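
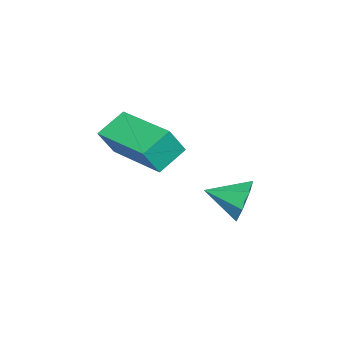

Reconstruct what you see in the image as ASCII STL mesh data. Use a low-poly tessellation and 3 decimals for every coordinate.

solid 
facet normal -0.766 0.399 0.505
outer loop
vertex 0.12 -0.587 -0.097
vertex 1.128 1.195 0.022
vertex -0.299 -0.291 -0.967
endloop
endfacet
facet normal -0.492 -0.868 -0.058
outer loop
vertex 0.512 -0.715 -1.502
vertex 0.12 -0.587 -0.097
vertex -0.299 -0.291 -0.967
endloop
endfacet
facet normal -0.765 0.399 0.505
outer loop
vertex -0.299 -0.291 -0.967
vertex 1.128 1.195 0.022
vertex 0.708 1.49 -0.848
endloop
endfacet
facet normal -0.415 0.292 -0.861
outer loop
vertex 0.708 1.49 -0.848
vertex 0.512 -0.715 -1.502
vertex -0.299 -0.291 -0.967
endloop
endfacet
facet normal 0.415 -0.292 0.861
outer loop
vertex 0.12 -0.587 -0.097
vertex 1.939 0.771 -0.513
vertex 1.128 1.195 0.022
endloop
endfacet
facet normal -0.491 -0.869 -0.058
outer loop
vertex 0.932 -1.01 -0.632
vertex 0.12 -0.587 -0.097
vertex 0.512 -0.715 -1.502
endloop
endfacet
facet normal 0.415 -0.292 0.861
outer loop
vertex 0.932 -1.01 -0.632
vertex 1.939 0.771 -0.513
vertex 0.12 -0.587 -0.097
endloop
endfacet
facet normal 0.492 0.869 0.057
outer loop
vertex 1.128 1.195 0.022
vertex 1.939 0.771 -0.513
vertex 0.708 1.49 -0.848
endloop
endfacet
facet normal -0.415 0.292 -0.861
outer loop
vertex 1.52 1.067 -1.383
vertex 0.512 -0.715 -1.502
vertex 0.708 1.49 -0.848
endloop
endfacet
facet normal 0.491 0.869 0.059
outer loop
vertex 0.708 1.49 -0.848
vertex 1.939 0.771 -0.513
vertex 1.52 1.067 -1.383
endloop
endfacet
facet normal 0.765 -0.399 -0.505
outer loop
vertex 1.52 1.067 -1.383
vertex 0.932 -1.01 -0.632
vertex 0.512 -0.715 -1.502
endloop
endfacet
facet normal 0.766 -0.399 -0.505
outer loop
vertex 1.939 0.771 -0.513
vertex 0.932 -1.01 -0.632
vertex 1.52 1.067 -1.383
endloop
endfacet
facet normal -0.219 0.931 -0.292
outer loop
vertex 1.216 3.523 -1.744
vertex 0.916 3.261 -2.356
vertex 0.598 3.388 -1.712
endloop
endfacet
facet normal 0.096 -0.210 0.973
outer loop
vertex 1.216 3.523 -1.744
vertex 0.598 3.388 -1.712
vertex 1.164 2.199 -2.024
endloop
endfacet
facet normal -0.218 0.931 -0.291
outer loop
vertex 0.598 3.388 -1.712
vertex 0.916 3.261 -2.356
vertex 0.219 3.158 -2.164
endloop
endfacet
facet normal -0.559 -0.449 0.697
outer loop
vertex 0.598 3.388 -1.712
vertex 0.219 3.158 -2.164
vertex 1.164 2.199 -2.024
endloop
endfacet
facet normal -0.218 0.931 -0.292
outer loop
vertex 0.219 3.158 -2.164
vertex 0.916 3.261 -2.356
vertex 0.365 3.005 -2.761
endloop
endfacet
facet normal -0.713 -0.701 0.005
outer loop
vertex 0.219 3.158 -2.164
vertex 0.365 3.005 -2.761
vertex 1.164 2.199 -2.024
endloop
endfacet
facet normal -0.218 0.931 -0.292
outer loop
vertex 0.365 3.005 -2.761
vertex 0.916 3.261 -2.356
vertex 0.926 3.045 -3.053
endloop
endfacet
facet normal -0.247 -0.776 -0.581
outer loop
vertex 0.365 3.005 -2.761
vertex 0.926 3.045 -3.053
vertex 1.164 2.199 -2.024
endloop
endfacet
facet normal -0.217 0.931 -0.292
outer loop
vertex 0.926 3.045 -3.053
vertex 0.916 3.261 -2.356
vertex 1.479 3.247 -2.82
endloop
endfacet
facet normal 0.486 -0.617 -0.619
outer loop
vertex 0.926 3.045 -3.053
vertex 1.479 3.247 -2.82
vertex 1.164 2.199 -2.024
endloop
endfacet
facet normal -0.218 0.931 -0.292
outer loop
vertex 1.479 3.247 -2.82
vertex 0.916 3.261 -2.356
vertex 1.608 3.46 -2.238
endloop
endfacet
facet normal 0.936 -0.343 -0.082
outer loop
vertex 1.479 3.247 -2.82
vertex 1.608 3.46 -2.238
vertex 1.164 2.199 -2.024
endloop
endfacet
facet normal -0.218 0.931 -0.292
outer loop
vertex 1.608 3.46 -2.238
vertex 0.916 3.261 -2.356
vertex 1.216 3.523 -1.744
endloop
endfacet
facet normal 0.763 -0.162 0.626
outer loop
vertex 1.608 3.46 -2.238
vertex 1.216 3.523 -1.744
vertex 1.164 2.199 -2.024
endloop
endfacet

endsolid


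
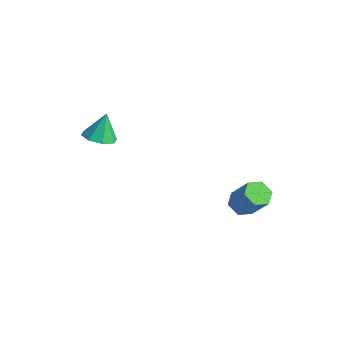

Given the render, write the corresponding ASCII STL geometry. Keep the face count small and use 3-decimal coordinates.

solid 
facet normal 0.072 -0.354 -0.933
outer loop
vertex -1.263 -1.467 -0.886
vertex -1.944 -1.194 -1.042
vertex -1.243 -0.93 -1.088
endloop
endfacet
facet normal 0.840 0.163 0.517
outer loop
vertex -1.263 -1.467 -0.886
vertex -1.243 -0.93 -1.088
vertex -2.036 -0.746 0.142
endloop
endfacet
facet normal 0.072 -0.354 -0.933
outer loop
vertex -1.243 -0.93 -1.088
vertex -1.944 -1.194 -1.042
vertex -1.634 -0.548 -1.263
endloop
endfacet
facet normal 0.605 0.746 0.278
outer loop
vertex -1.243 -0.93 -1.088
vertex -1.634 -0.548 -1.263
vertex -2.036 -0.746 0.142
endloop
endfacet
facet normal 0.073 -0.354 -0.933
outer loop
vertex -1.634 -0.548 -1.263
vertex -1.944 -1.194 -1.042
vertex -2.206 -0.544 -1.309
endloop
endfacet
facet normal -0.004 0.990 0.138
outer loop
vertex -1.634 -0.548 -1.263
vertex -2.206 -0.544 -1.309
vertex -2.036 -0.746 0.142
endloop
endfacet
facet normal 0.073 -0.354 -0.933
outer loop
vertex -2.206 -0.544 -1.309
vertex -1.944 -1.194 -1.042
vertex -2.625 -0.921 -1.199
endloop
endfacet
facet normal -0.632 0.754 0.179
outer loop
vertex -2.206 -0.544 -1.309
vertex -2.625 -0.921 -1.199
vertex -2.036 -0.746 0.142
endloop
endfacet
facet normal 0.073 -0.354 -0.933
outer loop
vertex -2.625 -0.921 -1.199
vertex -1.944 -1.194 -1.042
vertex -2.645 -1.458 -0.997
endloop
endfacet
facet normal -0.910 0.176 0.377
outer loop
vertex -2.625 -0.921 -1.199
vertex -2.645 -1.458 -0.997
vertex -2.036 -0.746 0.142
endloop
endfacet
facet normal 0.073 -0.353 -0.933
outer loop
vertex -2.645 -1.458 -0.997
vertex -1.944 -1.194 -1.042
vertex -2.254 -1.84 -0.822
endloop
endfacet
facet normal -0.674 -0.408 0.616
outer loop
vertex -2.645 -1.458 -0.997
vertex -2.254 -1.84 -0.822
vertex -2.036 -0.746 0.142
endloop
endfacet
facet normal 0.073 -0.353 -0.933
outer loop
vertex -2.254 -1.84 -0.822
vertex -1.944 -1.194 -1.042
vertex -1.682 -1.844 -0.776
endloop
endfacet
facet normal -0.065 -0.652 0.755
outer loop
vertex -2.254 -1.84 -0.822
vertex -1.682 -1.844 -0.776
vertex -2.036 -0.746 0.142
endloop
endfacet
facet normal 0.072 -0.353 -0.933
outer loop
vertex -1.682 -1.844 -0.776
vertex -1.944 -1.194 -1.042
vertex -1.263 -1.467 -0.886
endloop
endfacet
facet normal 0.562 -0.416 0.715
outer loop
vertex -1.682 -1.844 -0.776
vertex -1.263 -1.467 -0.886
vertex -2.036 -0.746 0.142
endloop
endfacet
facet normal -0.591 -0.101 -0.800
outer loop
vertex 3.041 2.078 -4.065
vertex 2.655 2.536 -3.838
vertex 3.146 2.69 -4.22
endloop
endfacet
facet normal 0.790 -0.274 -0.549
outer loop
vertex 3.041 2.078 -4.065
vertex 3.146 2.69 -4.22
vertex 3.91 2.226 -2.889
endloop
endfacet
facet normal 0.790 -0.274 -0.549
outer loop
vertex 3.91 2.226 -2.889
vertex 3.146 2.69 -4.22
vertex 4.015 2.838 -3.043
endloop
endfacet
facet normal 0.591 0.100 0.800
outer loop
vertex 3.91 2.226 -2.889
vertex 4.015 2.838 -3.043
vertex 3.525 2.684 -2.662
endloop
endfacet
facet normal -0.591 -0.100 -0.800
outer loop
vertex 3.146 2.69 -4.22
vertex 2.655 2.536 -3.838
vertex 2.761 3.148 -3.993
endloop
endfacet
facet normal 0.537 0.691 -0.483
outer loop
vertex 3.146 2.69 -4.22
vertex 2.761 3.148 -3.993
vertex 4.015 2.838 -3.043
endloop
endfacet
facet normal 0.537 0.691 -0.484
outer loop
vertex 4.015 2.838 -3.043
vertex 2.761 3.148 -3.993
vertex 3.63 3.296 -2.817
endloop
endfacet
facet normal 0.591 0.101 0.801
outer loop
vertex 4.015 2.838 -3.043
vertex 3.63 3.296 -2.817
vertex 3.525 2.684 -2.662
endloop
endfacet
facet normal -0.591 -0.100 -0.800
outer loop
vertex 2.761 3.148 -3.993
vertex 2.655 2.536 -3.838
vertex 2.27 2.994 -3.611
endloop
endfacet
facet normal -0.252 0.965 0.065
outer loop
vertex 2.761 3.148 -3.993
vertex 2.27 2.994 -3.611
vertex 3.63 3.296 -2.817
endloop
endfacet
facet normal -0.252 0.965 0.065
outer loop
vertex 3.63 3.296 -2.817
vertex 2.27 2.994 -3.611
vertex 3.139 3.142 -2.435
endloop
endfacet
facet normal 0.591 0.101 0.800
outer loop
vertex 3.63 3.296 -2.817
vertex 3.139 3.142 -2.435
vertex 3.525 2.684 -2.662
endloop
endfacet
facet normal -0.591 -0.100 -0.800
outer loop
vertex 2.27 2.994 -3.611
vertex 2.655 2.536 -3.838
vertex 2.165 2.382 -3.457
endloop
endfacet
facet normal -0.790 0.274 0.549
outer loop
vertex 2.27 2.994 -3.611
vertex 2.165 2.382 -3.457
vertex 3.139 3.142 -2.435
endloop
endfacet
facet normal -0.790 0.274 0.549
outer loop
vertex 3.139 3.142 -2.435
vertex 2.165 2.382 -3.457
vertex 3.034 2.53 -2.28
endloop
endfacet
facet normal 0.591 0.101 0.800
outer loop
vertex 3.139 3.142 -2.435
vertex 3.034 2.53 -2.28
vertex 3.525 2.684 -2.662
endloop
endfacet
facet normal -0.591 -0.101 -0.801
outer loop
vertex 2.165 2.382 -3.457
vertex 2.655 2.536 -3.838
vertex 2.55 1.924 -3.683
endloop
endfacet
facet normal -0.538 -0.691 0.484
outer loop
vertex 2.165 2.382 -3.457
vertex 2.55 1.924 -3.683
vertex 3.034 2.53 -2.28
endloop
endfacet
facet normal -0.537 -0.691 0.484
outer loop
vertex 3.034 2.53 -2.28
vertex 2.55 1.924 -3.683
vertex 3.419 2.072 -2.507
endloop
endfacet
facet normal 0.591 0.100 0.800
outer loop
vertex 3.034 2.53 -2.28
vertex 3.419 2.072 -2.507
vertex 3.525 2.684 -2.662
endloop
endfacet
facet normal -0.591 -0.101 -0.800
outer loop
vertex 2.55 1.924 -3.683
vertex 2.655 2.536 -3.838
vertex 3.041 2.078 -4.065
endloop
endfacet
facet normal 0.252 -0.965 -0.065
outer loop
vertex 2.55 1.924 -3.683
vertex 3.041 2.078 -4.065
vertex 3.419 2.072 -2.507
endloop
endfacet
facet normal 0.252 -0.965 -0.065
outer loop
vertex 3.419 2.072 -2.507
vertex 3.041 2.078 -4.065
vertex 3.91 2.226 -2.889
endloop
endfacet
facet normal 0.591 0.100 0.800
outer loop
vertex 3.419 2.072 -2.507
vertex 3.91 2.226 -2.889
vertex 3.525 2.684 -2.662
endloop
endfacet

endsolid


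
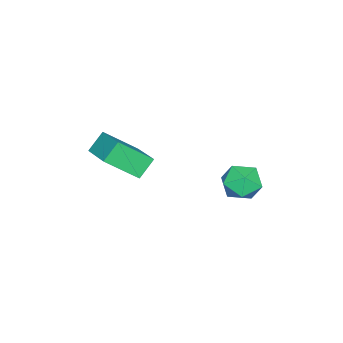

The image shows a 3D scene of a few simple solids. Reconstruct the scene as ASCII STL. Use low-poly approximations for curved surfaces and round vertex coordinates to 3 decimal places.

solid 
facet normal 0.013 0.748 0.663
outer loop
vertex -2.726 2.395 -0.642
vertex -3.284 1.885 -0.055
vertex -2.332 1.813 0.007
endloop
endfacet
facet normal 0.618 0.734 0.283
outer loop
vertex -2.726 2.395 -0.642
vertex -2.332 1.813 0.007
vertex -1.974 1.854 -0.88
endloop
endfacet
facet normal 0.446 0.798 -0.406
outer loop
vertex -2.726 2.395 -0.642
vertex -1.974 1.854 -0.88
vertex -2.705 1.952 -1.49
endloop
endfacet
facet normal -0.266 0.852 -0.452
outer loop
vertex -2.726 2.395 -0.642
vertex -2.705 1.952 -1.49
vertex -3.514 1.97 -0.98
endloop
endfacet
facet normal -0.532 0.821 0.208
outer loop
vertex -2.726 2.395 -0.642
vertex -3.514 1.97 -0.98
vertex -3.284 1.885 -0.055
endloop
endfacet
facet normal 0.922 0.096 0.376
outer loop
vertex -1.974 1.854 -0.88
vertex -2.332 1.813 0.007
vertex -2.066 1.01 -0.44
endloop
endfacet
facet normal -0.056 0.118 0.991
outer loop
vertex -2.332 1.813 0.007
vertex -3.284 1.885 -0.055
vertex -2.875 1.028 0.07
endloop
endfacet
facet normal -0.938 0.235 0.255
outer loop
vertex -3.284 1.885 -0.055
vertex -3.514 1.97 -0.98
vertex -3.606 1.126 -0.54
endloop
endfacet
facet normal -0.507 0.285 -0.814
outer loop
vertex -3.514 1.97 -0.98
vertex -2.705 1.952 -1.49
vertex -3.248 1.167 -1.427
endloop
endfacet
facet normal 0.643 0.199 -0.739
outer loop
vertex -2.705 1.952 -1.49
vertex -1.974 1.854 -0.88
vertex -2.296 1.095 -1.365
endloop
endfacet
facet normal 0.266 -0.852 0.452
outer loop
vertex -2.854 0.585 -0.778
vertex -2.066 1.01 -0.44
vertex -2.875 1.028 0.07
endloop
endfacet
facet normal -0.446 -0.798 0.406
outer loop
vertex -2.854 0.585 -0.778
vertex -2.875 1.028 0.07
vertex -3.606 1.126 -0.54
endloop
endfacet
facet normal -0.618 -0.734 -0.283
outer loop
vertex -2.854 0.585 -0.778
vertex -3.606 1.126 -0.54
vertex -3.248 1.167 -1.427
endloop
endfacet
facet normal -0.013 -0.748 -0.663
outer loop
vertex -2.854 0.585 -0.778
vertex -3.248 1.167 -1.427
vertex -2.296 1.095 -1.365
endloop
endfacet
facet normal 0.532 -0.821 -0.208
outer loop
vertex -2.854 0.585 -0.778
vertex -2.296 1.095 -1.365
vertex -2.066 1.01 -0.44
endloop
endfacet
facet normal 0.507 -0.285 0.814
outer loop
vertex -2.875 1.028 0.07
vertex -2.066 1.01 -0.44
vertex -2.332 1.813 0.007
endloop
endfacet
facet normal -0.643 -0.199 0.739
outer loop
vertex -3.606 1.126 -0.54
vertex -2.875 1.028 0.07
vertex -3.284 1.885 -0.055
endloop
endfacet
facet normal -0.922 -0.096 -0.376
outer loop
vertex -3.248 1.167 -1.427
vertex -3.606 1.126 -0.54
vertex -3.514 1.97 -0.98
endloop
endfacet
facet normal 0.056 -0.118 -0.991
outer loop
vertex -2.296 1.095 -1.365
vertex -3.248 1.167 -1.427
vertex -2.705 1.952 -1.49
endloop
endfacet
facet normal 0.938 -0.235 -0.255
outer loop
vertex -2.066 1.01 -0.44
vertex -2.296 1.095 -1.365
vertex -1.974 1.854 -0.88
endloop
endfacet
facet normal -0.635 -0.696 -0.335
outer loop
vertex 1.031 -2.611 3.652
vertex 0.36 -1.48 2.574
vertex 1.701 -2.884 2.948
endloop
endfacet
facet normal 0.395 -0.665 0.634
outer loop
vertex 2.8 -1.68 3.526
vertex 1.031 -2.611 3.652
vertex 1.701 -2.884 2.948
endloop
endfacet
facet normal -0.636 -0.696 -0.334
outer loop
vertex 1.701 -2.884 2.948
vertex 0.36 -1.48 2.574
vertex 1.03 -1.754 1.87
endloop
endfacet
facet normal 0.664 -0.271 -0.697
outer loop
vertex 1.03 -1.754 1.87
vertex 2.8 -1.68 3.526
vertex 1.701 -2.884 2.948
endloop
endfacet
facet normal -0.664 0.271 0.697
outer loop
vertex 1.031 -2.611 3.652
vertex 1.459 -0.276 3.152
vertex 0.36 -1.48 2.574
endloop
endfacet
facet normal 0.395 -0.664 0.634
outer loop
vertex 2.13 -1.406 4.23
vertex 1.031 -2.611 3.652
vertex 2.8 -1.68 3.526
endloop
endfacet
facet normal -0.664 0.271 0.697
outer loop
vertex 2.13 -1.406 4.23
vertex 1.459 -0.276 3.152
vertex 1.031 -2.611 3.652
endloop
endfacet
facet normal -0.395 0.665 -0.634
outer loop
vertex 0.36 -1.48 2.574
vertex 1.459 -0.276 3.152
vertex 1.03 -1.754 1.87
endloop
endfacet
facet normal 0.664 -0.271 -0.697
outer loop
vertex 2.129 -0.549 2.448
vertex 2.8 -1.68 3.526
vertex 1.03 -1.754 1.87
endloop
endfacet
facet normal -0.395 0.665 -0.634
outer loop
vertex 1.03 -1.754 1.87
vertex 1.459 -0.276 3.152
vertex 2.129 -0.549 2.448
endloop
endfacet
facet normal 0.636 0.696 0.334
outer loop
vertex 2.129 -0.549 2.448
vertex 2.13 -1.406 4.23
vertex 2.8 -1.68 3.526
endloop
endfacet
facet normal 0.635 0.696 0.334
outer loop
vertex 1.459 -0.276 3.152
vertex 2.13 -1.406 4.23
vertex 2.129 -0.549 2.448
endloop
endfacet

endsolid


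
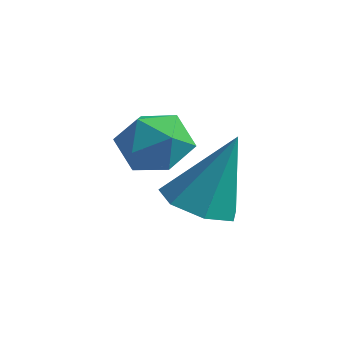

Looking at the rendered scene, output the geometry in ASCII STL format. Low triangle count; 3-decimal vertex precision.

solid 
facet normal -0.247 -0.313 -0.917
outer loop
vertex 1.087 -0.425 -2.092
vertex 0.326 -0.503 -1.86
vertex 0.688 0.136 -2.176
endloop
endfacet
facet normal 0.816 0.578 -0.014
outer loop
vertex 1.087 -0.425 -2.092
vertex 0.688 0.136 -2.176
vertex 0.774 0.063 -0.2
endloop
endfacet
facet normal -0.248 -0.313 -0.917
outer loop
vertex 0.688 0.136 -2.176
vertex 0.326 -0.503 -1.86
vertex 0.015 0.216 -2.021
endloop
endfacet
facet normal 0.125 0.992 0.031
outer loop
vertex 0.688 0.136 -2.176
vertex 0.015 0.216 -2.021
vertex 0.774 0.063 -0.2
endloop
endfacet
facet normal -0.248 -0.313 -0.917
outer loop
vertex 0.015 0.216 -2.021
vertex 0.326 -0.503 -1.86
vertex -0.423 -0.245 -1.745
endloop
endfacet
facet normal -0.590 0.746 0.309
outer loop
vertex 0.015 0.216 -2.021
vertex -0.423 -0.245 -1.745
vertex 0.774 0.063 -0.2
endloop
endfacet
facet normal -0.249 -0.313 -0.917
outer loop
vertex -0.423 -0.245 -1.745
vertex 0.326 -0.503 -1.86
vertex -0.298 -0.901 -1.555
endloop
endfacet
facet normal -0.793 0.025 0.609
outer loop
vertex -0.423 -0.245 -1.745
vertex -0.298 -0.901 -1.555
vertex 0.774 0.063 -0.2
endloop
endfacet
facet normal -0.249 -0.313 -0.917
outer loop
vertex -0.298 -0.901 -1.555
vertex 0.326 -0.503 -1.86
vertex 0.297 -1.257 -1.595
endloop
endfacet
facet normal -0.328 -0.628 0.706
outer loop
vertex -0.298 -0.901 -1.555
vertex 0.297 -1.257 -1.595
vertex 0.774 0.063 -0.2
endloop
endfacet
facet normal -0.248 -0.313 -0.917
outer loop
vertex 0.297 -1.257 -1.595
vertex 0.326 -0.503 -1.86
vertex 0.913 -1.045 -1.834
endloop
endfacet
facet normal 0.452 -0.720 0.527
outer loop
vertex 0.297 -1.257 -1.595
vertex 0.913 -1.045 -1.834
vertex 0.774 0.063 -0.2
endloop
endfacet
facet normal -0.248 -0.312 -0.917
outer loop
vertex 0.913 -1.045 -1.834
vertex 0.326 -0.503 -1.86
vertex 1.087 -0.425 -2.092
endloop
endfacet
facet normal 0.961 -0.184 0.206
outer loop
vertex 0.913 -1.045 -1.834
vertex 1.087 -0.425 -2.092
vertex 0.774 0.063 -0.2
endloop
endfacet
facet normal -0.999 0.030 0.045
outer loop
vertex -0.201 -1.553 -0.199
vertex -0.201 -2.195 0.221
vertex -0.165 -1.51 0.566
endloop
endfacet
facet normal -0.726 0.687 -0.004
outer loop
vertex -0.201 -1.553 -0.199
vertex -0.165 -1.51 0.566
vertex 0.273 -1.05 0.135
endloop
endfacet
facet normal -0.340 0.721 -0.604
outer loop
vertex -0.201 -1.553 -0.199
vertex 0.273 -1.05 0.135
vertex 0.508 -1.451 -0.476
endloop
endfacet
facet normal -0.373 0.085 -0.924
outer loop
vertex -0.201 -1.553 -0.199
vertex 0.508 -1.451 -0.476
vertex 0.215 -2.158 -0.423
endloop
endfacet
facet normal -0.780 -0.343 -0.524
outer loop
vertex -0.201 -1.553 -0.199
vertex 0.215 -2.158 -0.423
vertex -0.201 -2.195 0.221
endloop
endfacet
facet normal -0.286 0.786 0.548
outer loop
vertex 0.273 -1.05 0.135
vertex -0.165 -1.51 0.566
vertex 0.565 -1.382 0.763
endloop
endfacet
facet normal -0.727 -0.278 0.628
outer loop
vertex -0.165 -1.51 0.566
vertex -0.201 -2.195 0.221
vertex 0.272 -2.089 0.816
endloop
endfacet
facet normal -0.373 -0.881 -0.292
outer loop
vertex -0.201 -2.195 0.221
vertex 0.215 -2.158 -0.423
vertex 0.507 -2.49 0.205
endloop
endfacet
facet normal 0.287 -0.189 -0.939
outer loop
vertex 0.215 -2.158 -0.423
vertex 0.508 -1.451 -0.476
vertex 0.945 -2.03 -0.226
endloop
endfacet
facet normal 0.341 0.841 -0.421
outer loop
vertex 0.508 -1.451 -0.476
vertex 0.273 -1.05 0.135
vertex 0.981 -1.345 0.119
endloop
endfacet
facet normal 0.373 -0.085 0.924
outer loop
vertex 0.981 -1.987 0.539
vertex 0.565 -1.382 0.763
vertex 0.272 -2.089 0.816
endloop
endfacet
facet normal 0.340 -0.721 0.604
outer loop
vertex 0.981 -1.987 0.539
vertex 0.272 -2.089 0.816
vertex 0.507 -2.49 0.205
endloop
endfacet
facet normal 0.726 -0.687 0.004
outer loop
vertex 0.981 -1.987 0.539
vertex 0.507 -2.49 0.205
vertex 0.945 -2.03 -0.226
endloop
endfacet
facet normal 0.999 -0.030 -0.045
outer loop
vertex 0.981 -1.987 0.539
vertex 0.945 -2.03 -0.226
vertex 0.981 -1.345 0.119
endloop
endfacet
facet normal 0.780 0.343 0.524
outer loop
vertex 0.981 -1.987 0.539
vertex 0.981 -1.345 0.119
vertex 0.565 -1.382 0.763
endloop
endfacet
facet normal -0.287 0.189 0.939
outer loop
vertex 0.272 -2.089 0.816
vertex 0.565 -1.382 0.763
vertex -0.165 -1.51 0.566
endloop
endfacet
facet normal -0.341 -0.841 0.421
outer loop
vertex 0.507 -2.49 0.205
vertex 0.272 -2.089 0.816
vertex -0.201 -2.195 0.221
endloop
endfacet
facet normal 0.286 -0.786 -0.548
outer loop
vertex 0.945 -2.03 -0.226
vertex 0.507 -2.49 0.205
vertex 0.215 -2.158 -0.423
endloop
endfacet
facet normal 0.727 0.278 -0.628
outer loop
vertex 0.981 -1.345 0.119
vertex 0.945 -2.03 -0.226
vertex 0.508 -1.451 -0.476
endloop
endfacet
facet normal 0.373 0.881 0.292
outer loop
vertex 0.565 -1.382 0.763
vertex 0.981 -1.345 0.119
vertex 0.273 -1.05 0.135
endloop
endfacet

endsolid


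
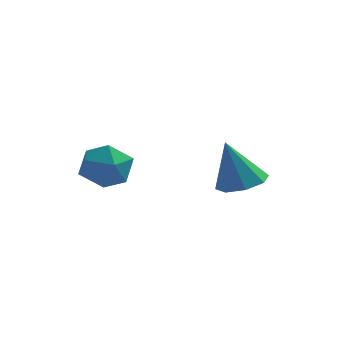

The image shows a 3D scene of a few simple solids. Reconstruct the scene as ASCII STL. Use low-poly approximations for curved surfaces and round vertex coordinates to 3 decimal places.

solid 
facet normal -0.478 0.846 0.236
outer loop
vertex -2.88 -2.457 1.859
vertex -3.146 -2.852 2.737
vertex -2.289 -2.345 2.657
endloop
endfacet
facet normal 0.076 0.978 -0.194
outer loop
vertex -2.88 -2.457 1.859
vertex -2.289 -2.345 2.657
vertex -1.89 -2.553 1.765
endloop
endfacet
facet normal -0.017 0.606 -0.795
outer loop
vertex -2.88 -2.457 1.859
vertex -1.89 -2.553 1.765
vertex -2.499 -3.188 1.294
endloop
endfacet
facet normal -0.629 0.243 -0.738
outer loop
vertex -2.88 -2.457 1.859
vertex -2.499 -3.188 1.294
vertex -3.276 -3.374 1.895
endloop
endfacet
facet normal -0.915 0.391 -0.101
outer loop
vertex -2.88 -2.457 1.859
vertex -3.276 -3.374 1.895
vertex -3.146 -2.852 2.737
endloop
endfacet
facet normal 0.665 0.736 0.126
outer loop
vertex -1.89 -2.553 1.765
vertex -2.289 -2.345 2.657
vertex -1.544 -3.006 2.585
endloop
endfacet
facet normal -0.232 0.522 0.821
outer loop
vertex -2.289 -2.345 2.657
vertex -3.146 -2.852 2.737
vertex -2.321 -3.192 3.186
endloop
endfacet
facet normal -0.937 -0.214 0.277
outer loop
vertex -3.146 -2.852 2.737
vertex -3.276 -3.374 1.895
vertex -2.93 -3.827 2.715
endloop
endfacet
facet normal -0.475 -0.453 -0.754
outer loop
vertex -3.276 -3.374 1.895
vertex -2.499 -3.188 1.294
vertex -2.531 -4.035 1.823
endloop
endfacet
facet normal 0.516 0.133 -0.846
outer loop
vertex -2.499 -3.188 1.294
vertex -1.89 -2.553 1.765
vertex -1.674 -3.528 1.743
endloop
endfacet
facet normal 0.629 -0.243 0.738
outer loop
vertex -1.94 -3.923 2.621
vertex -1.544 -3.006 2.585
vertex -2.321 -3.192 3.186
endloop
endfacet
facet normal 0.017 -0.606 0.795
outer loop
vertex -1.94 -3.923 2.621
vertex -2.321 -3.192 3.186
vertex -2.93 -3.827 2.715
endloop
endfacet
facet normal -0.076 -0.978 0.194
outer loop
vertex -1.94 -3.923 2.621
vertex -2.93 -3.827 2.715
vertex -2.531 -4.035 1.823
endloop
endfacet
facet normal 0.478 -0.846 -0.236
outer loop
vertex -1.94 -3.923 2.621
vertex -2.531 -4.035 1.823
vertex -1.674 -3.528 1.743
endloop
endfacet
facet normal 0.915 -0.391 0.101
outer loop
vertex -1.94 -3.923 2.621
vertex -1.674 -3.528 1.743
vertex -1.544 -3.006 2.585
endloop
endfacet
facet normal 0.475 0.453 0.754
outer loop
vertex -2.321 -3.192 3.186
vertex -1.544 -3.006 2.585
vertex -2.289 -2.345 2.657
endloop
endfacet
facet normal -0.516 -0.133 0.846
outer loop
vertex -2.93 -3.827 2.715
vertex -2.321 -3.192 3.186
vertex -3.146 -2.852 2.737
endloop
endfacet
facet normal -0.665 -0.736 -0.126
outer loop
vertex -2.531 -4.035 1.823
vertex -2.93 -3.827 2.715
vertex -3.276 -3.374 1.895
endloop
endfacet
facet normal 0.232 -0.522 -0.821
outer loop
vertex -1.674 -3.528 1.743
vertex -2.531 -4.035 1.823
vertex -2.499 -3.188 1.294
endloop
endfacet
facet normal 0.937 0.214 -0.277
outer loop
vertex -1.544 -3.006 2.585
vertex -1.674 -3.528 1.743
vertex -1.89 -2.553 1.765
endloop
endfacet
facet normal 0.295 0.051 -0.954
outer loop
vertex 2.22 0.808 0.617
vertex 1.357 0.529 0.335
vertex 1.769 1.368 0.507
endloop
endfacet
facet normal 0.540 0.559 0.629
outer loop
vertex 2.22 0.808 0.617
vertex 1.769 1.368 0.507
vertex 0.783 0.431 2.185
endloop
endfacet
facet normal 0.295 0.051 -0.954
outer loop
vertex 1.769 1.368 0.507
vertex 1.357 0.529 0.335
vertex 1.076 1.436 0.296
endloop
endfacet
facet normal -0.054 0.885 0.462
outer loop
vertex 1.769 1.368 0.507
vertex 1.076 1.436 0.296
vertex 0.783 0.431 2.185
endloop
endfacet
facet normal 0.297 0.051 -0.954
outer loop
vertex 1.076 1.436 0.296
vertex 1.357 0.529 0.335
vertex 0.548 0.973 0.107
endloop
endfacet
facet normal -0.688 0.680 0.255
outer loop
vertex 1.076 1.436 0.296
vertex 0.548 0.973 0.107
vertex 0.783 0.431 2.185
endloop
endfacet
facet normal 0.296 0.050 -0.954
outer loop
vertex 0.548 0.973 0.107
vertex 1.357 0.529 0.335
vertex 0.494 0.25 0.052
endloop
endfacet
facet normal -0.990 0.064 0.129
outer loop
vertex 0.548 0.973 0.107
vertex 0.494 0.25 0.052
vertex 0.783 0.431 2.185
endloop
endfacet
facet normal 0.297 0.050 -0.954
outer loop
vertex 0.494 0.25 0.052
vertex 1.357 0.529 0.335
vertex 0.945 -0.31 0.163
endloop
endfacet
facet normal -0.784 -0.600 0.157
outer loop
vertex 0.494 0.25 0.052
vertex 0.945 -0.31 0.163
vertex 0.783 0.431 2.185
endloop
endfacet
facet normal 0.295 0.051 -0.954
outer loop
vertex 0.945 -0.31 0.163
vertex 1.357 0.529 0.335
vertex 1.638 -0.378 0.374
endloop
endfacet
facet normal -0.190 -0.927 0.324
outer loop
vertex 0.945 -0.31 0.163
vertex 1.638 -0.378 0.374
vertex 0.783 0.431 2.185
endloop
endfacet
facet normal 0.295 0.050 -0.954
outer loop
vertex 1.638 -0.378 0.374
vertex 1.357 0.529 0.335
vertex 2.166 0.085 0.562
endloop
endfacet
facet normal 0.443 -0.722 0.532
outer loop
vertex 1.638 -0.378 0.374
vertex 2.166 0.085 0.562
vertex 0.783 0.431 2.185
endloop
endfacet
facet normal 0.295 0.051 -0.954
outer loop
vertex 2.166 0.085 0.562
vertex 1.357 0.529 0.335
vertex 2.22 0.808 0.617
endloop
endfacet
facet normal 0.746 -0.106 0.658
outer loop
vertex 2.166 0.085 0.562
vertex 2.22 0.808 0.617
vertex 0.783 0.431 2.185
endloop
endfacet

endsolid


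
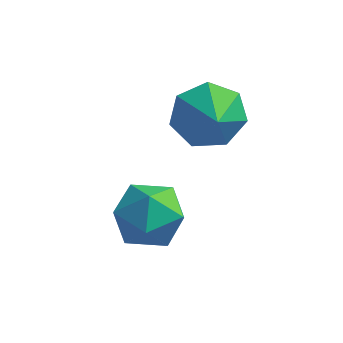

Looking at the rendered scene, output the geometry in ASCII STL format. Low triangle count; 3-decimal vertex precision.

solid 
facet normal -0.540 0.690 -0.481
outer loop
vertex -2.765 0.232 0.858
vertex -3.312 0.363 1.66
vertex -2.489 0.826 1.4
endloop
endfacet
facet normal 0.943 -0.291 -0.162
outer loop
vertex -2.765 0.232 0.858
vertex -2.489 0.826 1.4
vertex -2.728 -0.383 2.18
endloop
endfacet
facet normal -0.540 0.691 -0.480
outer loop
vertex -2.489 0.826 1.4
vertex -3.312 0.363 1.66
vertex -2.832 1.071 2.138
endloop
endfacet
facet normal 0.914 0.077 0.399
outer loop
vertex -2.489 0.826 1.4
vertex -2.832 1.071 2.138
vertex -2.728 -0.383 2.18
endloop
endfacet
facet normal -0.540 0.691 -0.480
outer loop
vertex -2.832 1.071 2.138
vertex -3.312 0.363 1.66
vertex -3.537 0.783 2.517
endloop
endfacet
facet normal 0.454 0.058 0.889
outer loop
vertex -2.832 1.071 2.138
vertex -3.537 0.783 2.517
vertex -2.728 -0.383 2.18
endloop
endfacet
facet normal -0.541 0.690 -0.480
outer loop
vertex -3.537 0.783 2.517
vertex -3.312 0.363 1.66
vertex -4.072 0.178 2.251
endloop
endfacet
facet normal -0.090 -0.333 0.939
outer loop
vertex -3.537 0.783 2.517
vertex -4.072 0.178 2.251
vertex -2.728 -0.383 2.18
endloop
endfacet
facet normal -0.541 0.691 -0.480
outer loop
vertex -4.072 0.178 2.251
vertex -3.312 0.363 1.66
vertex -4.035 -0.287 1.54
endloop
endfacet
facet normal -0.308 -0.803 0.509
outer loop
vertex -4.072 0.178 2.251
vertex -4.035 -0.287 1.54
vertex -2.728 -0.383 2.18
endloop
endfacet
facet normal -0.541 0.690 -0.481
outer loop
vertex -4.035 -0.287 1.54
vertex -3.312 0.363 1.66
vertex -3.454 -0.264 0.92
endloop
endfacet
facet normal -0.038 -0.997 -0.072
outer loop
vertex -4.035 -0.287 1.54
vertex -3.454 -0.264 0.92
vertex -2.728 -0.383 2.18
endloop
endfacet
facet normal -0.540 0.690 -0.481
outer loop
vertex -3.454 -0.264 0.92
vertex -3.312 0.363 1.66
vertex -2.765 0.232 0.858
endloop
endfacet
facet normal 0.520 -0.769 -0.372
outer loop
vertex -3.454 -0.264 0.92
vertex -2.765 0.232 0.858
vertex -2.728 -0.383 2.18
endloop
endfacet
facet normal -0.118 0.387 0.915
outer loop
vertex -4.372 -1.687 0.239
vertex -3.593 -2.236 0.572
vertex -3.436 -1.311 0.201
endloop
endfacet
facet normal -0.325 0.851 0.413
outer loop
vertex -4.372 -1.687 0.239
vertex -3.436 -1.311 0.201
vertex -4.067 -1.175 -0.575
endloop
endfacet
facet normal -0.840 0.542 0.026
outer loop
vertex -4.372 -1.687 0.239
vertex -4.067 -1.175 -0.575
vertex -4.613 -2.017 -0.684
endloop
endfacet
facet normal -0.951 -0.112 0.288
outer loop
vertex -4.372 -1.687 0.239
vertex -4.613 -2.017 -0.684
vertex -4.321 -2.672 0.026
endloop
endfacet
facet normal -0.504 -0.207 0.838
outer loop
vertex -4.372 -1.687 0.239
vertex -4.321 -2.672 0.026
vertex -3.593 -2.236 0.572
endloop
endfacet
facet normal 0.231 0.973 -0.017
outer loop
vertex -4.067 -1.175 -0.575
vertex -3.436 -1.311 0.201
vertex -3.099 -1.408 -0.746
endloop
endfacet
facet normal 0.565 0.223 0.794
outer loop
vertex -3.436 -1.311 0.201
vertex -3.593 -2.236 0.572
vertex -2.807 -2.063 -0.036
endloop
endfacet
facet normal -0.060 -0.740 0.670
outer loop
vertex -3.593 -2.236 0.572
vertex -4.321 -2.672 0.026
vertex -3.353 -2.905 -0.145
endloop
endfacet
facet normal -0.781 -0.585 -0.218
outer loop
vertex -4.321 -2.672 0.026
vertex -4.613 -2.017 -0.684
vertex -3.984 -2.769 -0.921
endloop
endfacet
facet normal -0.602 0.473 -0.643
outer loop
vertex -4.613 -2.017 -0.684
vertex -4.067 -1.175 -0.575
vertex -3.827 -1.844 -1.292
endloop
endfacet
facet normal 0.951 0.112 -0.288
outer loop
vertex -3.048 -2.393 -0.959
vertex -3.099 -1.408 -0.746
vertex -2.807 -2.063 -0.036
endloop
endfacet
facet normal 0.840 -0.542 -0.026
outer loop
vertex -3.048 -2.393 -0.959
vertex -2.807 -2.063 -0.036
vertex -3.353 -2.905 -0.145
endloop
endfacet
facet normal 0.325 -0.851 -0.413
outer loop
vertex -3.048 -2.393 -0.959
vertex -3.353 -2.905 -0.145
vertex -3.984 -2.769 -0.921
endloop
endfacet
facet normal 0.118 -0.387 -0.915
outer loop
vertex -3.048 -2.393 -0.959
vertex -3.984 -2.769 -0.921
vertex -3.827 -1.844 -1.292
endloop
endfacet
facet normal 0.504 0.207 -0.838
outer loop
vertex -3.048 -2.393 -0.959
vertex -3.827 -1.844 -1.292
vertex -3.099 -1.408 -0.746
endloop
endfacet
facet normal 0.781 0.585 0.218
outer loop
vertex -2.807 -2.063 -0.036
vertex -3.099 -1.408 -0.746
vertex -3.436 -1.311 0.201
endloop
endfacet
facet normal 0.602 -0.473 0.643
outer loop
vertex -3.353 -2.905 -0.145
vertex -2.807 -2.063 -0.036
vertex -3.593 -2.236 0.572
endloop
endfacet
facet normal -0.231 -0.973 0.017
outer loop
vertex -3.984 -2.769 -0.921
vertex -3.353 -2.905 -0.145
vertex -4.321 -2.672 0.026
endloop
endfacet
facet normal -0.565 -0.223 -0.794
outer loop
vertex -3.827 -1.844 -1.292
vertex -3.984 -2.769 -0.921
vertex -4.613 -2.017 -0.684
endloop
endfacet
facet normal 0.060 0.740 -0.670
outer loop
vertex -3.099 -1.408 -0.746
vertex -3.827 -1.844 -1.292
vertex -4.067 -1.175 -0.575
endloop
endfacet

endsolid


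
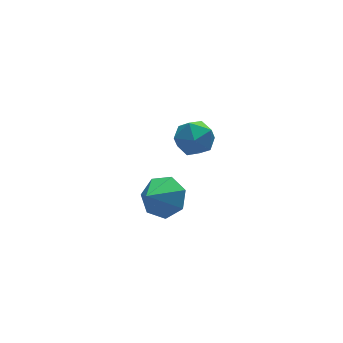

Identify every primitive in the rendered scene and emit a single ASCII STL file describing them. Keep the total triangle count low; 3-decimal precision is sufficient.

solid 
facet normal 0.630 0.423 -0.651
outer loop
vertex 1.506 0.654 -3.605
vertex 0.952 0.207 -4.431
vertex 0.797 1.175 -3.953
endloop
endfacet
facet normal -0.141 0.410 0.901
outer loop
vertex 1.506 0.654 -3.605
vertex 0.797 1.175 -3.953
vertex -0.112 -0.507 -3.329
endloop
endfacet
facet normal 0.630 0.423 -0.652
outer loop
vertex 0.797 1.175 -3.953
vertex 0.952 0.207 -4.431
vertex 0.205 0.966 -4.661
endloop
endfacet
facet normal -0.714 0.548 0.436
outer loop
vertex 0.797 1.175 -3.953
vertex 0.205 0.966 -4.661
vertex -0.112 -0.507 -3.329
endloop
endfacet
facet normal 0.630 0.422 -0.652
outer loop
vertex 0.205 0.966 -4.661
vertex 0.952 0.207 -4.431
vertex 0.175 0.186 -5.195
endloop
endfacet
facet normal -0.987 0.113 -0.110
outer loop
vertex 0.205 0.966 -4.661
vertex 0.175 0.186 -5.195
vertex -0.112 -0.507 -3.329
endloop
endfacet
facet normal 0.629 0.423 -0.652
outer loop
vertex 0.175 0.186 -5.195
vertex 0.952 0.207 -4.431
vertex 0.731 -0.578 -5.154
endloop
endfacet
facet normal -0.756 -0.567 -0.327
outer loop
vertex 0.175 0.186 -5.195
vertex 0.731 -0.578 -5.154
vertex -0.112 -0.507 -3.329
endloop
endfacet
facet normal 0.630 0.422 -0.651
outer loop
vertex 0.731 -0.578 -5.154
vertex 0.952 0.207 -4.431
vertex 1.453 -0.752 -4.568
endloop
endfacet
facet normal -0.194 -0.980 -0.052
outer loop
vertex 0.731 -0.578 -5.154
vertex 1.453 -0.752 -4.568
vertex -0.112 -0.507 -3.329
endloop
endfacet
facet normal 0.630 0.422 -0.652
outer loop
vertex 1.453 -0.752 -4.568
vertex 0.952 0.207 -4.431
vertex 1.798 -0.203 -3.879
endloop
endfacet
facet normal 0.277 -0.814 0.510
outer loop
vertex 1.453 -0.752 -4.568
vertex 1.798 -0.203 -3.879
vertex -0.112 -0.507 -3.329
endloop
endfacet
facet normal 0.630 0.423 -0.651
outer loop
vertex 1.798 -0.203 -3.879
vertex 0.952 0.207 -4.431
vertex 1.506 0.654 -3.605
endloop
endfacet
facet normal 0.300 -0.196 0.934
outer loop
vertex 1.798 -0.203 -3.879
vertex 1.506 0.654 -3.605
vertex -0.112 -0.507 -3.329
endloop
endfacet
facet normal -0.613 -0.232 0.756
outer loop
vertex 0.718 -1.559 1.161
vertex 1.311 -2.292 1.417
vertex 1.443 -1.401 1.797
endloop
endfacet
facet normal -0.638 0.468 0.611
outer loop
vertex 0.718 -1.559 1.161
vertex 1.443 -1.401 1.797
vertex 1.255 -0.744 1.098
endloop
endfacet
facet normal -0.835 0.545 -0.069
outer loop
vertex 0.718 -1.559 1.161
vertex 1.255 -0.744 1.098
vertex 1.006 -1.229 0.286
endloop
endfacet
facet normal -0.932 -0.105 -0.346
outer loop
vertex 0.718 -1.559 1.161
vertex 1.006 -1.229 0.286
vertex 1.04 -2.186 0.484
endloop
endfacet
facet normal -0.794 -0.585 0.164
outer loop
vertex 0.718 -1.559 1.161
vertex 1.04 -2.186 0.484
vertex 1.311 -2.292 1.417
endloop
endfacet
facet normal 0.021 0.731 0.682
outer loop
vertex 1.255 -0.744 1.098
vertex 1.443 -1.401 1.797
vertex 2.18 -0.974 1.316
endloop
endfacet
facet normal 0.061 -0.399 0.915
outer loop
vertex 1.443 -1.401 1.797
vertex 1.311 -2.292 1.417
vertex 2.214 -1.931 1.514
endloop
endfacet
facet normal -0.231 -0.972 -0.043
outer loop
vertex 1.311 -2.292 1.417
vertex 1.04 -2.186 0.484
vertex 1.965 -2.416 0.702
endloop
endfacet
facet normal -0.454 -0.196 -0.869
outer loop
vertex 1.04 -2.186 0.484
vertex 1.006 -1.229 0.286
vertex 1.777 -1.759 0.003
endloop
endfacet
facet normal -0.297 0.857 -0.421
outer loop
vertex 1.006 -1.229 0.286
vertex 1.255 -0.744 1.098
vertex 1.909 -0.868 0.383
endloop
endfacet
facet normal 0.932 0.105 0.346
outer loop
vertex 2.502 -1.601 0.639
vertex 2.18 -0.974 1.316
vertex 2.214 -1.931 1.514
endloop
endfacet
facet normal 0.835 -0.545 0.069
outer loop
vertex 2.502 -1.601 0.639
vertex 2.214 -1.931 1.514
vertex 1.965 -2.416 0.702
endloop
endfacet
facet normal 0.638 -0.468 -0.611
outer loop
vertex 2.502 -1.601 0.639
vertex 1.965 -2.416 0.702
vertex 1.777 -1.759 0.003
endloop
endfacet
facet normal 0.613 0.232 -0.756
outer loop
vertex 2.502 -1.601 0.639
vertex 1.777 -1.759 0.003
vertex 1.909 -0.868 0.383
endloop
endfacet
facet normal 0.794 0.585 -0.164
outer loop
vertex 2.502 -1.601 0.639
vertex 1.909 -0.868 0.383
vertex 2.18 -0.974 1.316
endloop
endfacet
facet normal 0.454 0.196 0.869
outer loop
vertex 2.214 -1.931 1.514
vertex 2.18 -0.974 1.316
vertex 1.443 -1.401 1.797
endloop
endfacet
facet normal 0.297 -0.857 0.421
outer loop
vertex 1.965 -2.416 0.702
vertex 2.214 -1.931 1.514
vertex 1.311 -2.292 1.417
endloop
endfacet
facet normal -0.021 -0.731 -0.682
outer loop
vertex 1.777 -1.759 0.003
vertex 1.965 -2.416 0.702
vertex 1.04 -2.186 0.484
endloop
endfacet
facet normal -0.061 0.399 -0.915
outer loop
vertex 1.909 -0.868 0.383
vertex 1.777 -1.759 0.003
vertex 1.006 -1.229 0.286
endloop
endfacet
facet normal 0.231 0.972 0.043
outer loop
vertex 2.18 -0.974 1.316
vertex 1.909 -0.868 0.383
vertex 1.255 -0.744 1.098
endloop
endfacet

endsolid


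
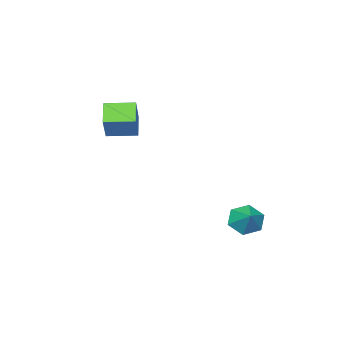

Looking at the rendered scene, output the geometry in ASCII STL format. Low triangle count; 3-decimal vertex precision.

solid 
facet normal -0.634 0.773 0.039
outer loop
vertex -0.051 -2.501 2.413
vertex 0.977 -1.734 3.934
vertex 0.772 -1.78 1.492
endloop
endfacet
facet normal -0.517 -0.386 -0.764
outer loop
vertex 1.843 -3.086 1.426
vertex -0.051 -2.501 2.413
vertex 0.772 -1.78 1.492
endloop
endfacet
facet normal -0.633 0.773 0.039
outer loop
vertex 0.772 -1.78 1.492
vertex 0.977 -1.734 3.934
vertex 1.801 -1.013 3.013
endloop
endfacet
facet normal 0.575 0.504 -0.644
outer loop
vertex 1.801 -1.013 3.013
vertex 1.843 -3.086 1.426
vertex 0.772 -1.78 1.492
endloop
endfacet
facet normal -0.576 -0.505 0.643
outer loop
vertex -0.051 -2.501 2.413
vertex 2.048 -3.04 3.868
vertex 0.977 -1.734 3.934
endloop
endfacet
facet normal -0.517 -0.385 -0.764
outer loop
vertex 1.019 -3.807 2.347
vertex -0.051 -2.501 2.413
vertex 1.843 -3.086 1.426
endloop
endfacet
facet normal -0.576 -0.504 0.644
outer loop
vertex 1.019 -3.807 2.347
vertex 2.048 -3.04 3.868
vertex -0.051 -2.501 2.413
endloop
endfacet
facet normal 0.517 0.385 0.764
outer loop
vertex 0.977 -1.734 3.934
vertex 2.048 -3.04 3.868
vertex 1.801 -1.013 3.013
endloop
endfacet
facet normal 0.576 0.504 -0.643
outer loop
vertex 2.871 -2.319 2.947
vertex 1.843 -3.086 1.426
vertex 1.801 -1.013 3.013
endloop
endfacet
facet normal 0.517 0.385 0.764
outer loop
vertex 1.801 -1.013 3.013
vertex 2.048 -3.04 3.868
vertex 2.871 -2.319 2.947
endloop
endfacet
facet normal 0.633 -0.773 -0.038
outer loop
vertex 2.871 -2.319 2.947
vertex 1.019 -3.807 2.347
vertex 1.843 -3.086 1.426
endloop
endfacet
facet normal 0.633 -0.773 -0.039
outer loop
vertex 2.048 -3.04 3.868
vertex 1.019 -3.807 2.347
vertex 2.871 -2.319 2.947
endloop
endfacet
facet normal -0.512 -0.629 -0.585
outer loop
vertex -1.108 3.773 -4.768
vertex -1.693 3.503 -3.965
vertex -1.975 4.291 -4.566
endloop
endfacet
facet normal 0.417 0.836 -0.356
outer loop
vertex -1.108 3.773 -4.768
vertex -1.975 4.291 -4.566
vertex -0.967 4.397 -3.135
endloop
endfacet
facet normal -0.512 -0.629 -0.585
outer loop
vertex -1.975 4.291 -4.566
vertex -1.693 3.503 -3.965
vertex -2.561 4.021 -3.763
endloop
endfacet
facet normal -0.273 0.954 0.122
outer loop
vertex -1.975 4.291 -4.566
vertex -2.561 4.021 -3.763
vertex -0.967 4.397 -3.135
endloop
endfacet
facet normal -0.512 -0.629 -0.585
outer loop
vertex -2.561 4.021 -3.763
vertex -1.693 3.503 -3.965
vertex -2.279 3.233 -3.162
endloop
endfacet
facet normal -0.417 0.452 0.788
outer loop
vertex -2.561 4.021 -3.763
vertex -2.279 3.233 -3.162
vertex -0.967 4.397 -3.135
endloop
endfacet
facet normal -0.512 -0.629 -0.585
outer loop
vertex -2.279 3.233 -3.162
vertex -1.693 3.503 -3.965
vertex -1.412 2.716 -3.364
endloop
endfacet
facet normal 0.128 -0.167 0.978
outer loop
vertex -2.279 3.233 -3.162
vertex -1.412 2.716 -3.364
vertex -0.967 4.397 -3.135
endloop
endfacet
facet normal -0.512 -0.629 -0.585
outer loop
vertex -1.412 2.716 -3.364
vertex -1.693 3.503 -3.965
vertex -0.826 2.986 -4.167
endloop
endfacet
facet normal 0.817 -0.285 0.501
outer loop
vertex -1.412 2.716 -3.364
vertex -0.826 2.986 -4.167
vertex -0.967 4.397 -3.135
endloop
endfacet
facet normal -0.512 -0.630 -0.585
outer loop
vertex -0.826 2.986 -4.167
vertex -1.693 3.503 -3.965
vertex -1.108 3.773 -4.768
endloop
endfacet
facet normal 0.962 0.218 -0.166
outer loop
vertex -0.826 2.986 -4.167
vertex -1.108 3.773 -4.768
vertex -0.967 4.397 -3.135
endloop
endfacet

endsolid


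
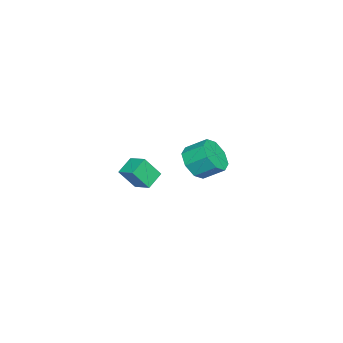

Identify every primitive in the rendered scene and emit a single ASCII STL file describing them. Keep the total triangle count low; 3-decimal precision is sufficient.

solid 
facet normal 0.047 -0.827 -0.560
outer loop
vertex -2.459 -2.669 1.46
vertex -3.265 -2.533 1.191
vertex -2.484 -2.301 0.914
endloop
endfacet
facet normal 0.998 0.061 -0.005
outer loop
vertex -2.459 -2.669 1.46
vertex -2.484 -2.301 0.914
vertex -2.51 -1.783 2.058
endloop
endfacet
facet normal 0.998 0.061 -0.005
outer loop
vertex -2.51 -1.783 2.058
vertex -2.484 -2.301 0.914
vertex -2.535 -1.416 1.513
endloop
endfacet
facet normal -0.047 0.828 0.559
outer loop
vertex -2.51 -1.783 2.058
vertex -2.535 -1.416 1.513
vertex -3.315 -1.647 1.789
endloop
endfacet
facet normal 0.047 -0.827 -0.560
outer loop
vertex -2.484 -2.301 0.914
vertex -3.265 -2.533 1.191
vertex -2.966 -2.069 0.531
endloop
endfacet
facet normal 0.679 0.438 -0.589
outer loop
vertex -2.484 -2.301 0.914
vertex -2.966 -2.069 0.531
vertex -2.535 -1.416 1.513
endloop
endfacet
facet normal 0.680 0.437 -0.589
outer loop
vertex -2.535 -1.416 1.513
vertex -2.966 -2.069 0.531
vertex -3.017 -1.184 1.129
endloop
endfacet
facet normal -0.047 0.828 0.559
outer loop
vertex -2.535 -1.416 1.513
vertex -3.017 -1.184 1.129
vertex -3.315 -1.647 1.789
endloop
endfacet
facet normal 0.048 -0.827 -0.560
outer loop
vertex -2.966 -2.069 0.531
vertex -3.265 -2.533 1.191
vertex -3.623 -2.109 0.534
endloop
endfacet
facet normal -0.038 0.558 -0.829
outer loop
vertex -2.966 -2.069 0.531
vertex -3.623 -2.109 0.534
vertex -3.017 -1.184 1.129
endloop
endfacet
facet normal -0.038 0.558 -0.829
outer loop
vertex -3.017 -1.184 1.129
vertex -3.623 -2.109 0.534
vertex -3.674 -1.224 1.132
endloop
endfacet
facet normal -0.048 0.828 0.559
outer loop
vertex -3.017 -1.184 1.129
vertex -3.674 -1.224 1.132
vertex -3.315 -1.647 1.789
endloop
endfacet
facet normal 0.047 -0.827 -0.560
outer loop
vertex -3.623 -2.109 0.534
vertex -3.265 -2.533 1.191
vertex -4.07 -2.397 0.922
endloop
endfacet
facet normal -0.733 0.352 -0.583
outer loop
vertex -3.623 -2.109 0.534
vertex -4.07 -2.397 0.922
vertex -3.674 -1.224 1.132
endloop
endfacet
facet normal -0.732 0.352 -0.583
outer loop
vertex -3.674 -1.224 1.132
vertex -4.07 -2.397 0.922
vertex -4.121 -1.511 1.52
endloop
endfacet
facet normal -0.047 0.828 0.559
outer loop
vertex -3.674 -1.224 1.132
vertex -4.121 -1.511 1.52
vertex -3.315 -1.647 1.789
endloop
endfacet
facet normal 0.047 -0.828 -0.559
outer loop
vertex -4.07 -2.397 0.922
vertex -3.265 -2.533 1.191
vertex -4.045 -2.764 1.467
endloop
endfacet
facet normal -0.998 -0.061 0.005
outer loop
vertex -4.07 -2.397 0.922
vertex -4.045 -2.764 1.467
vertex -4.121 -1.511 1.52
endloop
endfacet
facet normal -0.998 -0.061 0.005
outer loop
vertex -4.121 -1.511 1.52
vertex -4.045 -2.764 1.467
vertex -4.096 -1.879 2.066
endloop
endfacet
facet normal -0.047 0.827 0.560
outer loop
vertex -4.121 -1.511 1.52
vertex -4.096 -1.879 2.066
vertex -3.315 -1.647 1.789
endloop
endfacet
facet normal 0.047 -0.828 -0.559
outer loop
vertex -4.045 -2.764 1.467
vertex -3.265 -2.533 1.191
vertex -3.563 -2.996 1.851
endloop
endfacet
facet normal -0.680 -0.438 0.589
outer loop
vertex -4.045 -2.764 1.467
vertex -3.563 -2.996 1.851
vertex -4.096 -1.879 2.066
endloop
endfacet
facet normal -0.679 -0.437 0.590
outer loop
vertex -4.096 -1.879 2.066
vertex -3.563 -2.996 1.851
vertex -3.614 -2.111 2.449
endloop
endfacet
facet normal -0.047 0.827 0.560
outer loop
vertex -4.096 -1.879 2.066
vertex -3.614 -2.111 2.449
vertex -3.315 -1.647 1.789
endloop
endfacet
facet normal 0.048 -0.828 -0.559
outer loop
vertex -3.563 -2.996 1.851
vertex -3.265 -2.533 1.191
vertex -2.906 -2.956 1.848
endloop
endfacet
facet normal 0.038 -0.558 0.829
outer loop
vertex -3.563 -2.996 1.851
vertex -2.906 -2.956 1.848
vertex -3.614 -2.111 2.449
endloop
endfacet
facet normal 0.038 -0.558 0.829
outer loop
vertex -3.614 -2.111 2.449
vertex -2.906 -2.956 1.848
vertex -2.957 -2.071 2.446
endloop
endfacet
facet normal -0.048 0.827 0.560
outer loop
vertex -3.614 -2.111 2.449
vertex -2.957 -2.071 2.446
vertex -3.315 -1.647 1.789
endloop
endfacet
facet normal 0.047 -0.828 -0.559
outer loop
vertex -2.906 -2.956 1.848
vertex -3.265 -2.533 1.191
vertex -2.459 -2.669 1.46
endloop
endfacet
facet normal 0.732 -0.352 0.583
outer loop
vertex -2.906 -2.956 1.848
vertex -2.459 -2.669 1.46
vertex -2.957 -2.071 2.446
endloop
endfacet
facet normal 0.733 -0.351 0.583
outer loop
vertex -2.957 -2.071 2.446
vertex -2.459 -2.669 1.46
vertex -2.51 -1.783 2.058
endloop
endfacet
facet normal -0.047 0.827 0.560
outer loop
vertex -2.957 -2.071 2.446
vertex -2.51 -1.783 2.058
vertex -3.315 -1.647 1.789
endloop
endfacet
facet normal -0.472 -0.817 -0.332
outer loop
vertex 1.258 -3.692 3.692
vertex 0.939 -3.151 2.814
vertex 1.964 -3.935 3.287
endloop
endfacet
facet normal 0.294 -0.501 0.814
outer loop
vertex 2.361 -3.249 3.566
vertex 1.258 -3.692 3.692
vertex 1.964 -3.935 3.287
endloop
endfacet
facet normal -0.472 -0.817 -0.332
outer loop
vertex 1.964 -3.935 3.287
vertex 0.939 -3.151 2.814
vertex 1.646 -3.394 2.408
endloop
endfacet
facet normal 0.831 -0.287 -0.477
outer loop
vertex 1.646 -3.394 2.408
vertex 2.361 -3.249 3.566
vertex 1.964 -3.935 3.287
endloop
endfacet
facet normal -0.830 0.286 0.478
outer loop
vertex 1.258 -3.692 3.692
vertex 1.336 -2.465 3.093
vertex 0.939 -3.151 2.814
endloop
endfacet
facet normal 0.294 -0.502 0.813
outer loop
vertex 1.654 -3.006 3.972
vertex 1.258 -3.692 3.692
vertex 2.361 -3.249 3.566
endloop
endfacet
facet normal -0.832 0.285 0.477
outer loop
vertex 1.654 -3.006 3.972
vertex 1.336 -2.465 3.093
vertex 1.258 -3.692 3.692
endloop
endfacet
facet normal -0.295 0.501 -0.813
outer loop
vertex 0.939 -3.151 2.814
vertex 1.336 -2.465 3.093
vertex 1.646 -3.394 2.408
endloop
endfacet
facet normal 0.831 -0.285 -0.478
outer loop
vertex 2.042 -2.708 2.688
vertex 2.361 -3.249 3.566
vertex 1.646 -3.394 2.408
endloop
endfacet
facet normal -0.294 0.502 -0.814
outer loop
vertex 1.646 -3.394 2.408
vertex 1.336 -2.465 3.093
vertex 2.042 -2.708 2.688
endloop
endfacet
facet normal 0.471 0.817 0.332
outer loop
vertex 2.042 -2.708 2.688
vertex 1.654 -3.006 3.972
vertex 2.361 -3.249 3.566
endloop
endfacet
facet normal 0.472 0.817 0.332
outer loop
vertex 1.336 -2.465 3.093
vertex 1.654 -3.006 3.972
vertex 2.042 -2.708 2.688
endloop
endfacet

endsolid


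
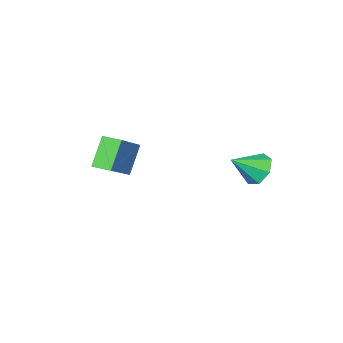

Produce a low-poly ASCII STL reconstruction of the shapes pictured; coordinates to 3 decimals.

solid 
facet normal -0.801 0.230 -0.554
outer loop
vertex -3.012 4.075 -2.832
vertex -3.487 4.116 -2.128
vertex -3.047 4.736 -2.507
endloop
endfacet
facet normal 0.903 0.227 -0.365
outer loop
vertex -3.012 4.075 -2.832
vertex -3.047 4.736 -2.507
vertex -2.333 3.784 -1.332
endloop
endfacet
facet normal -0.801 0.231 -0.553
outer loop
vertex -3.047 4.736 -2.507
vertex -3.487 4.116 -2.128
vertex -3.412 4.93 -1.897
endloop
endfacet
facet normal 0.673 0.719 0.174
outer loop
vertex -3.047 4.736 -2.507
vertex -3.412 4.93 -1.897
vertex -2.333 3.784 -1.332
endloop
endfacet
facet normal -0.801 0.231 -0.553
outer loop
vertex -3.412 4.93 -1.897
vertex -3.487 4.116 -2.128
vertex -3.834 4.511 -1.461
endloop
endfacet
facet normal 0.219 0.589 0.778
outer loop
vertex -3.412 4.93 -1.897
vertex -3.834 4.511 -1.461
vertex -2.333 3.784 -1.332
endloop
endfacet
facet normal -0.801 0.230 -0.553
outer loop
vertex -3.834 4.511 -1.461
vertex -3.487 4.116 -2.128
vertex -3.994 3.794 -1.527
endloop
endfacet
facet normal -0.117 -0.065 0.991
outer loop
vertex -3.834 4.511 -1.461
vertex -3.994 3.794 -1.527
vertex -2.333 3.784 -1.332
endloop
endfacet
facet normal -0.801 0.230 -0.553
outer loop
vertex -3.994 3.794 -1.527
vertex -3.487 4.116 -2.128
vertex -3.772 3.319 -2.046
endloop
endfacet
facet normal -0.081 -0.752 0.654
outer loop
vertex -3.994 3.794 -1.527
vertex -3.772 3.319 -2.046
vertex -2.333 3.784 -1.332
endloop
endfacet
facet normal -0.801 0.230 -0.553
outer loop
vertex -3.772 3.319 -2.046
vertex -3.487 4.116 -2.128
vertex -3.335 3.445 -2.627
endloop
endfacet
facet normal 0.299 -0.954 0.018
outer loop
vertex -3.772 3.319 -2.046
vertex -3.335 3.445 -2.627
vertex -2.333 3.784 -1.332
endloop
endfacet
facet normal -0.800 0.230 -0.553
outer loop
vertex -3.335 3.445 -2.627
vertex -3.487 4.116 -2.128
vertex -3.012 4.075 -2.832
endloop
endfacet
facet normal 0.736 -0.519 -0.434
outer loop
vertex -3.335 3.445 -2.627
vertex -3.012 4.075 -2.832
vertex -2.333 3.784 -1.332
endloop
endfacet
facet normal -0.510 -0.252 0.823
outer loop
vertex 0.591 -1.001 -1.18
vertex 0.168 -0.229 -1.206
vertex -0.93 -1.874 -2.389
endloop
endfacet
facet normal 0.479 -0.877 0.031
outer loop
vertex -0.108 -1.471 -3.714
vertex 0.591 -1.001 -1.18
vertex -0.93 -1.874 -2.389
endloop
endfacet
facet normal -0.511 -0.251 0.822
outer loop
vertex -0.93 -1.874 -2.389
vertex 0.168 -0.229 -1.206
vertex -1.352 -1.103 -2.416
endloop
endfacet
facet normal -0.714 -0.410 -0.568
outer loop
vertex -1.352 -1.103 -2.416
vertex -0.108 -1.471 -3.714
vertex -0.93 -1.874 -2.389
endloop
endfacet
facet normal 0.714 0.410 0.568
outer loop
vertex 0.591 -1.001 -1.18
vertex 0.99 0.174 -2.531
vertex 0.168 -0.229 -1.206
endloop
endfacet
facet normal 0.480 -0.877 0.030
outer loop
vertex 1.412 -0.597 -2.504
vertex 0.591 -1.001 -1.18
vertex -0.108 -1.471 -3.714
endloop
endfacet
facet normal 0.714 0.410 0.568
outer loop
vertex 1.412 -0.597 -2.504
vertex 0.99 0.174 -2.531
vertex 0.591 -1.001 -1.18
endloop
endfacet
facet normal -0.480 0.877 -0.031
outer loop
vertex 0.168 -0.229 -1.206
vertex 0.99 0.174 -2.531
vertex -1.352 -1.103 -2.416
endloop
endfacet
facet normal -0.714 -0.410 -0.568
outer loop
vertex -0.531 -0.699 -3.74
vertex -0.108 -1.471 -3.714
vertex -1.352 -1.103 -2.416
endloop
endfacet
facet normal -0.480 0.877 -0.030
outer loop
vertex -1.352 -1.103 -2.416
vertex 0.99 0.174 -2.531
vertex -0.531 -0.699 -3.74
endloop
endfacet
facet normal 0.510 0.252 -0.823
outer loop
vertex -0.531 -0.699 -3.74
vertex 1.412 -0.597 -2.504
vertex -0.108 -1.471 -3.714
endloop
endfacet
facet normal 0.510 0.250 -0.823
outer loop
vertex 0.99 0.174 -2.531
vertex 1.412 -0.597 -2.504
vertex -0.531 -0.699 -3.74
endloop
endfacet

endsolid


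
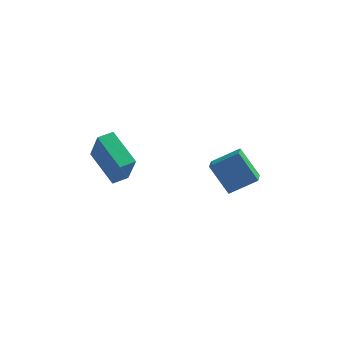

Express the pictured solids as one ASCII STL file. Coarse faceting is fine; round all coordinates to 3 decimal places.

solid 
facet normal -0.849 -0.165 -0.502
outer loop
vertex 1.586 2.374 -3.077
vertex 1.655 3.424 -3.54
vertex 2.604 1.652 -4.562
endloop
endfacet
facet normal -0.060 -0.913 0.403
outer loop
vertex 4.065 1.936 -3.7
vertex 1.586 2.374 -3.077
vertex 2.604 1.652 -4.562
endloop
endfacet
facet normal -0.849 -0.166 -0.501
outer loop
vertex 2.604 1.652 -4.562
vertex 1.655 3.424 -3.54
vertex 2.673 2.702 -5.026
endloop
endfacet
facet normal 0.524 -0.373 -0.766
outer loop
vertex 2.673 2.702 -5.026
vertex 4.065 1.936 -3.7
vertex 2.604 1.652 -4.562
endloop
endfacet
facet normal -0.524 0.372 0.766
outer loop
vertex 1.586 2.374 -3.077
vertex 3.116 3.708 -2.678
vertex 1.655 3.424 -3.54
endloop
endfacet
facet normal -0.060 -0.913 0.403
outer loop
vertex 3.047 2.658 -2.214
vertex 1.586 2.374 -3.077
vertex 4.065 1.936 -3.7
endloop
endfacet
facet normal -0.525 0.373 0.765
outer loop
vertex 3.047 2.658 -2.214
vertex 3.116 3.708 -2.678
vertex 1.586 2.374 -3.077
endloop
endfacet
facet normal 0.060 0.913 -0.403
outer loop
vertex 1.655 3.424 -3.54
vertex 3.116 3.708 -2.678
vertex 2.673 2.702 -5.026
endloop
endfacet
facet normal 0.525 -0.372 -0.766
outer loop
vertex 4.134 2.986 -4.163
vertex 4.065 1.936 -3.7
vertex 2.673 2.702 -5.026
endloop
endfacet
facet normal 0.060 0.913 -0.403
outer loop
vertex 2.673 2.702 -5.026
vertex 3.116 3.708 -2.678
vertex 4.134 2.986 -4.163
endloop
endfacet
facet normal 0.849 0.165 0.501
outer loop
vertex 4.134 2.986 -4.163
vertex 3.047 2.658 -2.214
vertex 4.065 1.936 -3.7
endloop
endfacet
facet normal 0.849 0.166 0.501
outer loop
vertex 3.116 3.708 -2.678
vertex 3.047 2.658 -2.214
vertex 4.134 2.986 -4.163
endloop
endfacet
facet normal -0.554 0.731 0.398
outer loop
vertex -3.668 -0.715 1.451
vertex -2.954 -0.183 1.467
vertex -4.102 -0.076 -0.328
endloop
endfacet
facet normal -0.802 -0.597 -0.019
outer loop
vertex -2.906 -1.657 -1.187
vertex -3.668 -0.715 1.451
vertex -4.102 -0.076 -0.328
endloop
endfacet
facet normal -0.553 0.732 0.398
outer loop
vertex -4.102 -0.076 -0.328
vertex -2.954 -0.183 1.467
vertex -3.388 0.455 -0.312
endloop
endfacet
facet normal -0.224 0.329 -0.917
outer loop
vertex -3.388 0.455 -0.312
vertex -2.906 -1.657 -1.187
vertex -4.102 -0.076 -0.328
endloop
endfacet
facet normal 0.224 -0.329 0.917
outer loop
vertex -3.668 -0.715 1.451
vertex -1.758 -1.764 0.608
vertex -2.954 -0.183 1.467
endloop
endfacet
facet normal -0.802 -0.597 -0.018
outer loop
vertex -2.472 -2.295 0.592
vertex -3.668 -0.715 1.451
vertex -2.906 -1.657 -1.187
endloop
endfacet
facet normal 0.224 -0.329 0.917
outer loop
vertex -2.472 -2.295 0.592
vertex -1.758 -1.764 0.608
vertex -3.668 -0.715 1.451
endloop
endfacet
facet normal 0.802 0.597 0.018
outer loop
vertex -2.954 -0.183 1.467
vertex -1.758 -1.764 0.608
vertex -3.388 0.455 -0.312
endloop
endfacet
facet normal -0.224 0.329 -0.917
outer loop
vertex -2.192 -1.125 -1.171
vertex -2.906 -1.657 -1.187
vertex -3.388 0.455 -0.312
endloop
endfacet
facet normal 0.802 0.597 0.019
outer loop
vertex -3.388 0.455 -0.312
vertex -1.758 -1.764 0.608
vertex -2.192 -1.125 -1.171
endloop
endfacet
facet normal 0.554 -0.732 -0.397
outer loop
vertex -2.192 -1.125 -1.171
vertex -2.472 -2.295 0.592
vertex -2.906 -1.657 -1.187
endloop
endfacet
facet normal 0.553 -0.732 -0.398
outer loop
vertex -1.758 -1.764 0.608
vertex -2.472 -2.295 0.592
vertex -2.192 -1.125 -1.171
endloop
endfacet

endsolid


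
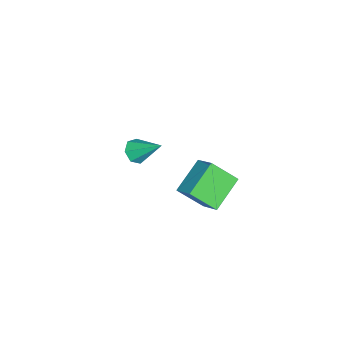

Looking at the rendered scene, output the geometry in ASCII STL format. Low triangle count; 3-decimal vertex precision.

solid 
facet normal -0.822 0.262 0.506
outer loop
vertex 3.62 3.039 2.634
vertex 3.374 4.031 1.721
vertex 2.998 2.305 2.003
endloop
endfacet
facet normal 0.179 -0.724 0.666
outer loop
vertex 4.306 1.889 1.199
vertex 3.62 3.039 2.634
vertex 2.998 2.305 2.003
endloop
endfacet
facet normal -0.822 0.262 0.505
outer loop
vertex 2.998 2.305 2.003
vertex 3.374 4.031 1.721
vertex 2.753 3.297 1.09
endloop
endfacet
facet normal -0.540 -0.638 -0.549
outer loop
vertex 2.753 3.297 1.09
vertex 4.306 1.889 1.199
vertex 2.998 2.305 2.003
endloop
endfacet
facet normal 0.540 0.639 0.548
outer loop
vertex 3.62 3.039 2.634
vertex 4.682 3.615 0.917
vertex 3.374 4.031 1.721
endloop
endfacet
facet normal 0.179 -0.724 0.666
outer loop
vertex 4.927 2.623 1.83
vertex 3.62 3.039 2.634
vertex 4.306 1.889 1.199
endloop
endfacet
facet normal 0.540 0.638 0.548
outer loop
vertex 4.927 2.623 1.83
vertex 4.682 3.615 0.917
vertex 3.62 3.039 2.634
endloop
endfacet
facet normal -0.179 0.724 -0.666
outer loop
vertex 3.374 4.031 1.721
vertex 4.682 3.615 0.917
vertex 2.753 3.297 1.09
endloop
endfacet
facet normal -0.540 -0.638 -0.548
outer loop
vertex 4.06 2.881 0.286
vertex 4.306 1.889 1.199
vertex 2.753 3.297 1.09
endloop
endfacet
facet normal -0.179 0.724 -0.666
outer loop
vertex 2.753 3.297 1.09
vertex 4.682 3.615 0.917
vertex 4.06 2.881 0.286
endloop
endfacet
facet normal 0.822 -0.261 -0.505
outer loop
vertex 4.06 2.881 0.286
vertex 4.927 2.623 1.83
vertex 4.306 1.889 1.199
endloop
endfacet
facet normal 0.822 -0.262 -0.505
outer loop
vertex 4.682 3.615 0.917
vertex 4.927 2.623 1.83
vertex 4.06 2.881 0.286
endloop
endfacet
facet normal -0.147 -0.766 -0.626
outer loop
vertex -0.757 -1.429 -2.994
vertex -1.076 -1.735 -2.545
vertex -1.296 -1.336 -2.981
endloop
endfacet
facet normal 0.133 0.843 -0.521
outer loop
vertex -0.757 -1.429 -2.994
vertex -1.296 -1.336 -2.981
vertex -0.844 -0.525 -1.555
endloop
endfacet
facet normal -0.147 -0.766 -0.626
outer loop
vertex -1.296 -1.336 -2.981
vertex -1.076 -1.735 -2.545
vertex -1.669 -1.544 -2.639
endloop
endfacet
facet normal -0.625 0.747 -0.227
outer loop
vertex -1.296 -1.336 -2.981
vertex -1.669 -1.544 -2.639
vertex -0.844 -0.525 -1.555
endloop
endfacet
facet normal -0.147 -0.766 -0.626
outer loop
vertex -1.669 -1.544 -2.639
vertex -1.076 -1.735 -2.545
vertex -1.596 -1.895 -2.227
endloop
endfacet
facet normal -0.873 0.284 0.397
outer loop
vertex -1.669 -1.544 -2.639
vertex -1.596 -1.895 -2.227
vertex -0.844 -0.525 -1.555
endloop
endfacet
facet normal -0.148 -0.765 -0.626
outer loop
vertex -1.596 -1.895 -2.227
vertex -1.076 -1.735 -2.545
vertex -1.132 -2.126 -2.054
endloop
endfacet
facet normal -0.427 -0.198 0.882
outer loop
vertex -1.596 -1.895 -2.227
vertex -1.132 -2.126 -2.054
vertex -0.844 -0.525 -1.555
endloop
endfacet
facet normal -0.145 -0.766 -0.626
outer loop
vertex -1.132 -2.126 -2.054
vertex -1.076 -1.735 -2.545
vertex -0.625 -2.062 -2.25
endloop
endfacet
facet normal 0.376 -0.337 0.863
outer loop
vertex -1.132 -2.126 -2.054
vertex -0.625 -2.062 -2.25
vertex -0.844 -0.525 -1.555
endloop
endfacet
facet normal -0.147 -0.766 -0.625
outer loop
vertex -0.625 -2.062 -2.25
vertex -1.076 -1.735 -2.545
vertex -0.459 -1.752 -2.669
endloop
endfacet
facet normal 0.936 -0.026 0.352
outer loop
vertex -0.625 -2.062 -2.25
vertex -0.459 -1.752 -2.669
vertex -0.844 -0.525 -1.555
endloop
endfacet
facet normal -0.147 -0.766 -0.626
outer loop
vertex -0.459 -1.752 -2.669
vertex -1.076 -1.735 -2.545
vertex -0.757 -1.429 -2.994
endloop
endfacet
facet normal 0.826 0.498 -0.263
outer loop
vertex -0.459 -1.752 -2.669
vertex -0.757 -1.429 -2.994
vertex -0.844 -0.525 -1.555
endloop
endfacet

endsolid


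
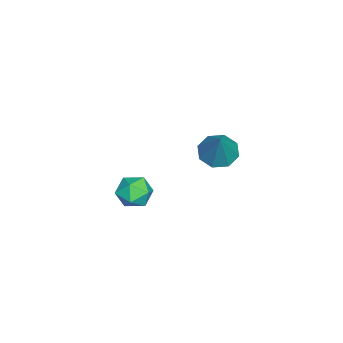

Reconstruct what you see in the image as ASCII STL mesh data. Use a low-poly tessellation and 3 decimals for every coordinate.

solid 
facet normal -0.545 -0.156 -0.824
outer loop
vertex 3.685 1.615 0.446
vertex 2.914 1.701 0.94
vertex 3.455 2.28 0.472
endloop
endfacet
facet normal 0.922 0.327 -0.205
outer loop
vertex 3.685 1.615 0.446
vertex 3.455 2.28 0.472
vertex 4.026 2.019 2.62
endloop
endfacet
facet normal -0.546 -0.156 -0.823
outer loop
vertex 3.455 2.28 0.472
vertex 2.914 1.701 0.94
vertex 2.908 2.606 0.773
endloop
endfacet
facet normal 0.500 0.865 -0.028
outer loop
vertex 3.455 2.28 0.472
vertex 2.908 2.606 0.773
vertex 4.026 2.019 2.62
endloop
endfacet
facet normal -0.544 -0.156 -0.824
outer loop
vertex 2.908 2.606 0.773
vertex 2.914 1.701 0.94
vertex 2.364 2.401 1.171
endloop
endfacet
facet normal -0.093 0.931 0.352
outer loop
vertex 2.908 2.606 0.773
vertex 2.364 2.401 1.171
vertex 4.026 2.019 2.62
endloop
endfacet
facet normal -0.545 -0.157 -0.824
outer loop
vertex 2.364 2.401 1.171
vertex 2.914 1.701 0.94
vertex 2.143 1.787 1.434
endloop
endfacet
facet normal -0.508 0.487 0.711
outer loop
vertex 2.364 2.401 1.171
vertex 2.143 1.787 1.434
vertex 4.026 2.019 2.62
endloop
endfacet
facet normal -0.545 -0.155 -0.824
outer loop
vertex 2.143 1.787 1.434
vertex 2.914 1.701 0.94
vertex 2.373 1.122 1.407
endloop
endfacet
facet normal -0.503 -0.208 0.839
outer loop
vertex 2.143 1.787 1.434
vertex 2.373 1.122 1.407
vertex 4.026 2.019 2.62
endloop
endfacet
facet normal -0.545 -0.156 -0.824
outer loop
vertex 2.373 1.122 1.407
vertex 2.914 1.701 0.94
vertex 2.92 0.796 1.107
endloop
endfacet
facet normal -0.081 -0.745 0.662
outer loop
vertex 2.373 1.122 1.407
vertex 2.92 0.796 1.107
vertex 4.026 2.019 2.62
endloop
endfacet
facet normal -0.544 -0.156 -0.824
outer loop
vertex 2.92 0.796 1.107
vertex 2.914 1.701 0.94
vertex 3.464 1.001 0.709
endloop
endfacet
facet normal 0.512 -0.812 0.282
outer loop
vertex 2.92 0.796 1.107
vertex 3.464 1.001 0.709
vertex 4.026 2.019 2.62
endloop
endfacet
facet normal -0.545 -0.157 -0.824
outer loop
vertex 3.464 1.001 0.709
vertex 2.914 1.701 0.94
vertex 3.685 1.615 0.446
endloop
endfacet
facet normal 0.927 -0.367 -0.077
outer loop
vertex 3.464 1.001 0.709
vertex 3.685 1.615 0.446
vertex 4.026 2.019 2.62
endloop
endfacet
facet normal 0.110 0.982 -0.155
outer loop
vertex 1.692 -1.875 -4.455
vertex 0.86 -1.712 -4.011
vertex 1.676 -1.724 -3.511
endloop
endfacet
facet normal 0.744 0.661 -0.093
outer loop
vertex 1.692 -1.875 -4.455
vertex 1.676 -1.724 -3.511
vertex 2.237 -2.407 -3.876
endloop
endfacet
facet normal 0.787 0.158 -0.596
outer loop
vertex 1.692 -1.875 -4.455
vertex 2.237 -2.407 -3.876
vertex 1.769 -2.817 -4.603
endloop
endfacet
facet normal 0.179 0.167 -0.970
outer loop
vertex 1.692 -1.875 -4.455
vertex 1.769 -2.817 -4.603
vertex 0.918 -2.388 -4.686
endloop
endfacet
facet normal -0.240 0.676 -0.697
outer loop
vertex 1.692 -1.875 -4.455
vertex 0.918 -2.388 -4.686
vertex 0.86 -1.712 -4.011
endloop
endfacet
facet normal 0.767 0.340 0.544
outer loop
vertex 2.237 -2.407 -3.876
vertex 1.676 -1.724 -3.511
vertex 1.742 -2.572 -3.074
endloop
endfacet
facet normal -0.259 0.859 0.443
outer loop
vertex 1.676 -1.724 -3.511
vertex 0.86 -1.712 -4.011
vertex 0.891 -2.143 -3.157
endloop
endfacet
facet normal -0.824 0.363 -0.434
outer loop
vertex 0.86 -1.712 -4.011
vertex 0.918 -2.388 -4.686
vertex 0.423 -2.553 -3.884
endloop
endfacet
facet normal -0.148 -0.462 -0.874
outer loop
vertex 0.918 -2.388 -4.686
vertex 1.769 -2.817 -4.603
vertex 0.984 -3.236 -4.249
endloop
endfacet
facet normal 0.837 -0.476 -0.270
outer loop
vertex 1.769 -2.817 -4.603
vertex 2.237 -2.407 -3.876
vertex 1.8 -3.248 -3.749
endloop
endfacet
facet normal -0.179 -0.167 0.970
outer loop
vertex 0.968 -3.085 -3.305
vertex 1.742 -2.572 -3.074
vertex 0.891 -2.143 -3.157
endloop
endfacet
facet normal -0.787 -0.158 0.596
outer loop
vertex 0.968 -3.085 -3.305
vertex 0.891 -2.143 -3.157
vertex 0.423 -2.553 -3.884
endloop
endfacet
facet normal -0.744 -0.661 0.093
outer loop
vertex 0.968 -3.085 -3.305
vertex 0.423 -2.553 -3.884
vertex 0.984 -3.236 -4.249
endloop
endfacet
facet normal -0.110 -0.982 0.155
outer loop
vertex 0.968 -3.085 -3.305
vertex 0.984 -3.236 -4.249
vertex 1.8 -3.248 -3.749
endloop
endfacet
facet normal 0.240 -0.676 0.697
outer loop
vertex 0.968 -3.085 -3.305
vertex 1.8 -3.248 -3.749
vertex 1.742 -2.572 -3.074
endloop
endfacet
facet normal 0.148 0.462 0.874
outer loop
vertex 0.891 -2.143 -3.157
vertex 1.742 -2.572 -3.074
vertex 1.676 -1.724 -3.511
endloop
endfacet
facet normal -0.837 0.476 0.270
outer loop
vertex 0.423 -2.553 -3.884
vertex 0.891 -2.143 -3.157
vertex 0.86 -1.712 -4.011
endloop
endfacet
facet normal -0.767 -0.340 -0.544
outer loop
vertex 0.984 -3.236 -4.249
vertex 0.423 -2.553 -3.884
vertex 0.918 -2.388 -4.686
endloop
endfacet
facet normal 0.259 -0.859 -0.443
outer loop
vertex 1.8 -3.248 -3.749
vertex 0.984 -3.236 -4.249
vertex 1.769 -2.817 -4.603
endloop
endfacet
facet normal 0.824 -0.363 0.434
outer loop
vertex 1.742 -2.572 -3.074
vertex 1.8 -3.248 -3.749
vertex 2.237 -2.407 -3.876
endloop
endfacet

endsolid


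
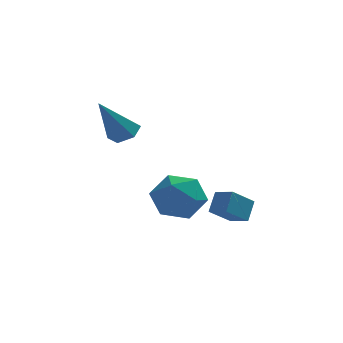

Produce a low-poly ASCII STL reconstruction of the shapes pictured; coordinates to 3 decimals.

solid 
facet normal 0.429 0.387 -0.816
outer loop
vertex -1.395 0.655 -0.191
vertex -1.788 1.219 -0.13
vertex -1.172 1.192 0.181
endloop
endfacet
facet normal 0.690 -0.583 0.428
outer loop
vertex -1.395 0.655 -0.191
vertex -1.172 1.192 0.181
vertex -2.672 0.421 1.55
endloop
endfacet
facet normal 0.429 0.386 -0.817
outer loop
vertex -1.172 1.192 0.181
vertex -1.788 1.219 -0.13
vertex -1.565 1.756 0.241
endloop
endfacet
facet normal 0.553 0.303 0.776
outer loop
vertex -1.172 1.192 0.181
vertex -1.565 1.756 0.241
vertex -2.672 0.421 1.55
endloop
endfacet
facet normal 0.429 0.386 -0.817
outer loop
vertex -1.565 1.756 0.241
vertex -1.788 1.219 -0.13
vertex -2.181 1.783 -0.07
endloop
endfacet
facet normal -0.256 0.777 0.575
outer loop
vertex -1.565 1.756 0.241
vertex -2.181 1.783 -0.07
vertex -2.672 0.421 1.55
endloop
endfacet
facet normal 0.430 0.387 -0.816
outer loop
vertex -2.181 1.783 -0.07
vertex -1.788 1.219 -0.13
vertex -2.403 1.245 -0.442
endloop
endfacet
facet normal -0.930 0.366 0.026
outer loop
vertex -2.181 1.783 -0.07
vertex -2.403 1.245 -0.442
vertex -2.672 0.421 1.55
endloop
endfacet
facet normal 0.430 0.387 -0.816
outer loop
vertex -2.403 1.245 -0.442
vertex -1.788 1.219 -0.13
vertex -2.01 0.682 -0.502
endloop
endfacet
facet normal -0.792 -0.519 -0.322
outer loop
vertex -2.403 1.245 -0.442
vertex -2.01 0.682 -0.502
vertex -2.672 0.421 1.55
endloop
endfacet
facet normal 0.430 0.388 -0.816
outer loop
vertex -2.01 0.682 -0.502
vertex -1.788 1.219 -0.13
vertex -1.395 0.655 -0.191
endloop
endfacet
facet normal 0.017 -0.993 -0.121
outer loop
vertex -2.01 0.682 -0.502
vertex -1.395 0.655 -0.191
vertex -2.672 0.421 1.55
endloop
endfacet
facet normal -0.651 -0.494 0.576
outer loop
vertex 2.171 -1.929 -1.961
vertex 1.559 -1.382 -2.184
vertex 1.939 -2.491 -2.705
endloop
endfacet
facet normal 0.719 -0.643 0.262
outer loop
vertex 2.721 -1.898 -3.396
vertex 2.171 -1.929 -1.961
vertex 1.939 -2.491 -2.705
endloop
endfacet
facet normal -0.651 -0.494 0.576
outer loop
vertex 1.939 -2.491 -2.705
vertex 1.559 -1.382 -2.184
vertex 1.328 -1.944 -2.927
endloop
endfacet
facet normal -0.242 -0.584 -0.775
outer loop
vertex 1.328 -1.944 -2.927
vertex 2.721 -1.898 -3.396
vertex 1.939 -2.491 -2.705
endloop
endfacet
facet normal 0.241 0.585 0.774
outer loop
vertex 2.171 -1.929 -1.961
vertex 2.341 -0.789 -2.875
vertex 1.559 -1.382 -2.184
endloop
endfacet
facet normal 0.720 -0.642 0.262
outer loop
vertex 2.952 -1.336 -2.653
vertex 2.171 -1.929 -1.961
vertex 2.721 -1.898 -3.396
endloop
endfacet
facet normal 0.242 0.585 0.774
outer loop
vertex 2.952 -1.336 -2.653
vertex 2.341 -0.789 -2.875
vertex 2.171 -1.929 -1.961
endloop
endfacet
facet normal -0.720 0.643 -0.263
outer loop
vertex 1.559 -1.382 -2.184
vertex 2.341 -0.789 -2.875
vertex 1.328 -1.944 -2.927
endloop
endfacet
facet normal -0.241 -0.585 -0.774
outer loop
vertex 2.109 -1.351 -3.619
vertex 2.721 -1.898 -3.396
vertex 1.328 -1.944 -2.927
endloop
endfacet
facet normal -0.720 0.643 -0.261
outer loop
vertex 1.328 -1.944 -2.927
vertex 2.341 -0.789 -2.875
vertex 2.109 -1.351 -3.619
endloop
endfacet
facet normal 0.651 0.494 -0.576
outer loop
vertex 2.109 -1.351 -3.619
vertex 2.952 -1.336 -2.653
vertex 2.721 -1.898 -3.396
endloop
endfacet
facet normal 0.651 0.494 -0.576
outer loop
vertex 2.341 -0.789 -2.875
vertex 2.952 -1.336 -2.653
vertex 2.109 -1.351 -3.619
endloop
endfacet
facet normal 0.010 0.960 -0.280
outer loop
vertex 0.47 2.411 -4.473
vertex -0.46 2.627 -3.765
vertex 0.646 2.738 -3.345
endloop
endfacet
facet normal 0.666 0.682 -0.302
outer loop
vertex 0.47 2.411 -4.473
vertex 0.646 2.738 -3.345
vertex 1.31 1.878 -3.824
endloop
endfacet
facet normal 0.655 0.124 -0.746
outer loop
vertex 0.47 2.411 -4.473
vertex 1.31 1.878 -3.824
vertex 0.615 1.234 -4.541
endloop
endfacet
facet normal -0.009 0.057 -0.998
outer loop
vertex 0.47 2.411 -4.473
vertex 0.615 1.234 -4.541
vertex -0.479 1.697 -4.505
endloop
endfacet
facet normal -0.408 0.574 -0.710
outer loop
vertex 0.47 2.411 -4.473
vertex -0.479 1.697 -4.505
vertex -0.46 2.627 -3.765
endloop
endfacet
facet normal 0.825 0.441 0.352
outer loop
vertex 1.31 1.878 -3.824
vertex 0.646 2.738 -3.345
vertex 0.899 1.763 -2.715
endloop
endfacet
facet normal -0.236 0.891 0.387
outer loop
vertex 0.646 2.738 -3.345
vertex -0.46 2.627 -3.765
vertex -0.195 2.226 -2.679
endloop
endfacet
facet normal -0.913 0.266 -0.311
outer loop
vertex -0.46 2.627 -3.765
vertex -0.479 1.697 -4.505
vertex -0.89 1.582 -3.396
endloop
endfacet
facet normal -0.267 -0.571 -0.776
outer loop
vertex -0.479 1.697 -4.505
vertex 0.615 1.234 -4.541
vertex -0.226 0.722 -3.875
endloop
endfacet
facet normal 0.807 -0.462 -0.368
outer loop
vertex 0.615 1.234 -4.541
vertex 1.31 1.878 -3.824
vertex 0.88 0.833 -3.455
endloop
endfacet
facet normal 0.009 -0.057 0.998
outer loop
vertex -0.05 1.049 -2.747
vertex 0.899 1.763 -2.715
vertex -0.195 2.226 -2.679
endloop
endfacet
facet normal -0.655 -0.124 0.746
outer loop
vertex -0.05 1.049 -2.747
vertex -0.195 2.226 -2.679
vertex -0.89 1.582 -3.396
endloop
endfacet
facet normal -0.666 -0.682 0.302
outer loop
vertex -0.05 1.049 -2.747
vertex -0.89 1.582 -3.396
vertex -0.226 0.722 -3.875
endloop
endfacet
facet normal -0.010 -0.960 0.280
outer loop
vertex -0.05 1.049 -2.747
vertex -0.226 0.722 -3.875
vertex 0.88 0.833 -3.455
endloop
endfacet
facet normal 0.408 -0.574 0.710
outer loop
vertex -0.05 1.049 -2.747
vertex 0.88 0.833 -3.455
vertex 0.899 1.763 -2.715
endloop
endfacet
facet normal 0.267 0.571 0.776
outer loop
vertex -0.195 2.226 -2.679
vertex 0.899 1.763 -2.715
vertex 0.646 2.738 -3.345
endloop
endfacet
facet normal -0.807 0.462 0.368
outer loop
vertex -0.89 1.582 -3.396
vertex -0.195 2.226 -2.679
vertex -0.46 2.627 -3.765
endloop
endfacet
facet normal -0.825 -0.441 -0.352
outer loop
vertex -0.226 0.722 -3.875
vertex -0.89 1.582 -3.396
vertex -0.479 1.697 -4.505
endloop
endfacet
facet normal 0.236 -0.891 -0.387
outer loop
vertex 0.88 0.833 -3.455
vertex -0.226 0.722 -3.875
vertex 0.615 1.234 -4.541
endloop
endfacet
facet normal 0.913 -0.266 0.311
outer loop
vertex 0.899 1.763 -2.715
vertex 0.88 0.833 -3.455
vertex 1.31 1.878 -3.824
endloop
endfacet

endsolid
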